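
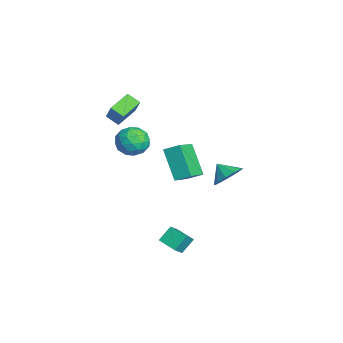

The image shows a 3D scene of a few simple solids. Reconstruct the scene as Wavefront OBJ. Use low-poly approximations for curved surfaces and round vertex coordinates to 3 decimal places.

v -4.07 -1.087 -0.483
v -3.195 -0.528 -0.108
v -3.685 -2.432 0.628
v -2.81 -1.873 1.003
v -3.831 -1.521 1.234
v -4.069 -0.69 0.547
v -2.811 -2.27 -0.027
v -3.049 -1.439 -0.714
v -2.417 -1.259 0.173
v -3.047 -0.796 0.953
v -3.833 -2.164 -0.433
v -4.463 -1.701 0.347
v -3.666 -0.689 -0.393
v -3.214 -2.271 0.913
v -3.814 -2.064 1.049
v -3.299 -1.735 1.269
v -4.18 -0.785 -0.008
v -3.665 -0.456 0.213
v -4.039 -1.039 1.001
v -3.215 -2.504 0.307
v -2.7 -2.175 0.528
v -3.581 -1.225 -0.749
v -3.066 -0.896 -0.529
v -2.841 -1.921 -0.481
v -2.695 -0.79 -0.007
v -2.469 -1.581 0.645
v -2.469 -1.815 0.04
v -2.609 -1.326 -0.363
v -3.065 -0.518 0.451
v -2.839 -1.309 1.104
v -3.439 -1.102 1.24
v -3.578 -0.613 0.836
v -2.608 -0.948 0.616
v -4.041 -1.651 -0.584
v -3.815 -2.442 0.069
v -3.302 -2.347 -0.316
v -3.441 -1.858 -0.72
v -4.411 -1.379 -0.125
v -4.185 -2.17 0.527
v -4.271 -1.634 0.883
v -4.411 -1.145 0.48
v -4.272 -2.012 -0.096
v -2.823 -3.038 2.865
v -3.764 -1.975 3.382
v -2.337 -2.382 2.4
v -3.278 -1.319 2.917
v -1.942 -2.841 4.063
v -2.883 -1.778 4.58
v -1.456 -2.185 3.598
v -2.397 -1.122 4.115
v 4.043 -0.932 -3.094
v 3.674 -0.234 -2.314
v 3.416 -0.436 -3.835
v 3.047 0.263 -3.055
v 4.933 -0.183 -3.345
v 4.564 0.516 -2.565
v 4.306 0.314 -4.086
v 3.937 1.012 -3.306
v 2.441 0.851 0.678
v 1.113 0.415 2.338
v 2.764 1.702 1.16
v 1.435 1.266 2.82
v 3.625 -0.006 1.4
v 2.296 -0.442 3.06
v 3.947 0.845 1.882
v 2.619 0.409 3.542
v 1.724 3.281 0.148
v 2.534 2.967 0.643
v 1.076 2.719 0.852
v 2.349 3.5 0.897
v 1.925 3.948 0.864
v 1.425 4.142 0.558
v 1.038 4.007 0.095
v 0.914 3.594 -0.348
v 1.099 3.062 -0.602
v 1.523 2.613 -0.569
v 2.023 2.42 -0.263
v 2.41 2.555 0.2
f 1 38 17
f 38 12 41
f 17 41 6
f 38 41 17
f 1 17 13
f 17 6 18
f 13 18 2
f 17 18 13
f 1 13 22
f 13 2 23
f 22 23 8
f 13 23 22
f 1 22 34
f 22 8 37
f 34 37 11
f 22 37 34
f 1 34 38
f 34 11 42
f 38 42 12
f 34 42 38
f 2 18 29
f 18 6 32
f 29 32 10
f 18 32 29
f 6 41 19
f 41 12 40
f 19 40 5
f 41 40 19
f 12 42 39
f 42 11 35
f 39 35 3
f 42 35 39
f 11 37 36
f 37 8 24
f 36 24 7
f 37 24 36
f 8 23 28
f 23 2 25
f 28 25 9
f 23 25 28
f 4 30 16
f 30 10 31
f 16 31 5
f 30 31 16
f 4 16 14
f 16 5 15
f 14 15 3
f 16 15 14
f 4 14 21
f 14 3 20
f 21 20 7
f 14 20 21
f 4 21 26
f 21 7 27
f 26 27 9
f 21 27 26
f 4 26 30
f 26 9 33
f 30 33 10
f 26 33 30
f 5 31 19
f 31 10 32
f 19 32 6
f 31 32 19
f 3 15 39
f 15 5 40
f 39 40 12
f 15 40 39
f 7 20 36
f 20 3 35
f 36 35 11
f 20 35 36
f 9 27 28
f 27 7 24
f 28 24 8
f 27 24 28
f 10 33 29
f 33 9 25
f 29 25 2
f 33 25 29
f 44 46 43
f 47 44 43
f 43 46 45
f 45 47 43
f 44 50 46
f 48 44 47
f 48 50 44
f 46 50 45
f 49 47 45
f 45 50 49
f 49 48 47
f 50 48 49
f 52 54 51
f 55 52 51
f 51 54 53
f 53 55 51
f 52 58 54
f 56 52 55
f 56 58 52
f 54 58 53
f 57 55 53
f 53 58 57
f 57 56 55
f 58 56 57
f 60 62 59
f 63 60 59
f 59 62 61
f 61 63 59
f 60 66 62
f 64 60 63
f 64 66 60
f 62 66 61
f 65 63 61
f 61 66 65
f 65 64 63
f 66 64 65
f 68 67 70
f 68 70 69
f 70 67 71
f 70 71 69
f 71 67 72
f 71 72 69
f 72 67 73
f 72 73 69
f 73 67 74
f 73 74 69
f 74 67 75
f 74 75 69
f 75 67 76
f 75 76 69
f 76 67 77
f 76 77 69
f 77 67 78
f 77 78 69
f 78 67 68
f 78 68 69



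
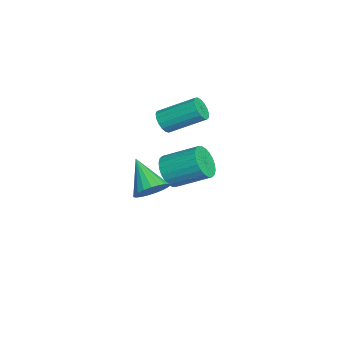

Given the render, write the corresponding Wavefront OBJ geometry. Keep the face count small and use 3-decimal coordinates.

v -3.225 1.505 0.084
v -2.82 1.172 0.563
v -2.591 3.022 1.655
v -2.995 3.355 1.176
v -2.598 1.282 0.331
v -2.368 3.131 1.423
v -2.519 1.442 0.042
v -2.289 3.292 1.134
v -2.601 1.617 -0.237
v -2.372 3.467 0.855
v -2.827 1.767 -0.443
v -2.598 3.616 0.649
v -3.143 1.856 -0.528
v -2.914 3.706 0.564
v -3.479 1.865 -0.473
v -3.249 3.715 0.619
v -3.756 1.792 -0.29
v -3.526 3.641 0.802
v -3.911 1.653 -0.022
v -3.682 3.502 1.07
v -3.909 1.48 0.271
v -3.68 3.329 1.363
v -3.75 1.313 0.521
v -3.521 3.162 1.612
v -3.471 1.19 0.67
v -3.242 3.039 1.762
v -3.136 1.139 0.686
v -2.906 2.989 1.778
v 2.629 1.014 -0.852
v 3.296 0.663 -0.342
v 1.271 0.266 0.412
v 3.251 1.006 -0.188
v 3.098 1.35 -0.148
v 2.865 1.636 -0.23
v 2.59 1.814 -0.419
v 2.322 1.854 -0.684
v 2.107 1.749 -0.977
v 1.982 1.517 -1.248
v 1.969 1.198 -1.451
v 2.071 0.847 -1.551
v 2.268 0.525 -1.529
v 2.528 0.288 -1.39
v 2.806 0.176 -1.159
v 3.052 0.209 -0.874
v 3.226 0.382 -0.585
v -3.698 1.783 -3.856
v -2.847 1.395 -3.501
v -2.452 3.169 -2.509
v -3.302 3.557 -2.864
v -2.724 1.555 -3.835
v -2.329 3.328 -2.844
v -2.75 1.749 -4.172
v -2.354 3.523 -3.181
v -2.919 1.948 -4.462
v -2.524 3.722 -3.47
v -3.208 2.123 -4.658
v -2.812 3.896 -3.667
v -3.57 2.245 -4.733
v -3.175 4.019 -3.742
v -3.953 2.298 -4.674
v -3.557 4.071 -3.683
v -4.296 2.272 -4.491
v -3.901 4.045 -3.5
v -4.548 2.171 -4.211
v -4.153 3.945 -3.219
v -4.671 2.012 -3.876
v -4.276 3.785 -2.885
v -4.646 1.817 -3.539
v -4.25 3.591 -2.548
v -4.476 1.618 -3.25
v -4.081 3.392 -2.258
v -4.188 1.444 -3.053
v -3.792 3.217 -2.062
v -3.825 1.321 -2.978
v -3.43 3.095 -1.987
v -3.443 1.269 -3.037
v -3.047 3.042 -2.046
v -3.099 1.295 -3.22
v -2.704 3.068 -2.229
f 2 1 5
f 2 5 3
f 3 5 6
f 3 6 4
f 5 1 7
f 5 7 6
f 6 7 8
f 6 8 4
f 7 1 9
f 7 9 8
f 8 9 10
f 8 10 4
f 9 1 11
f 9 11 10
f 10 11 12
f 10 12 4
f 11 1 13
f 11 13 12
f 12 13 14
f 12 14 4
f 13 1 15
f 13 15 14
f 14 15 16
f 14 16 4
f 15 1 17
f 15 17 16
f 16 17 18
f 16 18 4
f 17 1 19
f 17 19 18
f 18 19 20
f 18 20 4
f 19 1 21
f 19 21 20
f 20 21 22
f 20 22 4
f 21 1 23
f 21 23 22
f 22 23 24
f 22 24 4
f 23 1 25
f 23 25 24
f 24 25 26
f 24 26 4
f 25 1 27
f 25 27 26
f 26 27 28
f 26 28 4
f 27 1 2
f 27 2 28
f 28 2 3
f 28 3 4
f 30 29 32
f 30 32 31
f 32 29 33
f 32 33 31
f 33 29 34
f 33 34 31
f 34 29 35
f 34 35 31
f 35 29 36
f 35 36 31
f 36 29 37
f 36 37 31
f 37 29 38
f 37 38 31
f 38 29 39
f 38 39 31
f 39 29 40
f 39 40 31
f 40 29 41
f 40 41 31
f 41 29 42
f 41 42 31
f 42 29 43
f 42 43 31
f 43 29 44
f 43 44 31
f 44 29 45
f 44 45 31
f 45 29 30
f 45 30 31
f 47 46 50
f 47 50 48
f 48 50 51
f 48 51 49
f 50 46 52
f 50 52 51
f 51 52 53
f 51 53 49
f 52 46 54
f 52 54 53
f 53 54 55
f 53 55 49
f 54 46 56
f 54 56 55
f 55 56 57
f 55 57 49
f 56 46 58
f 56 58 57
f 57 58 59
f 57 59 49
f 58 46 60
f 58 60 59
f 59 60 61
f 59 61 49
f 60 46 62
f 60 62 61
f 61 62 63
f 61 63 49
f 62 46 64
f 62 64 63
f 63 64 65
f 63 65 49
f 64 46 66
f 64 66 65
f 65 66 67
f 65 67 49
f 66 46 68
f 66 68 67
f 67 68 69
f 67 69 49
f 68 46 70
f 68 70 69
f 69 70 71
f 69 71 49
f 70 46 72
f 70 72 71
f 71 72 73
f 71 73 49
f 72 46 74
f 72 74 73
f 73 74 75
f 73 75 49
f 74 46 76
f 74 76 75
f 75 76 77
f 75 77 49
f 76 46 78
f 76 78 77
f 77 78 79
f 77 79 49
f 78 46 47
f 78 47 79
f 79 47 48
f 79 48 49



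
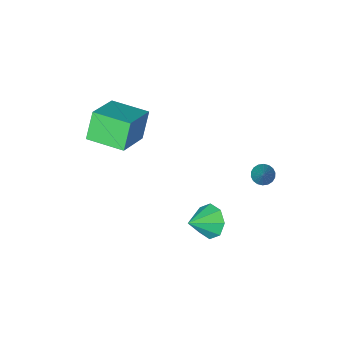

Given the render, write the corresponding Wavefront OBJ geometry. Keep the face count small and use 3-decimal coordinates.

v 0.673 1.578 -2.521
v 0.998 2.101 -3.191
v 1.867 1.682 -1.859
v 0.688 2.472 -2.689
v 0.369 2.32 -2.089
v 0.228 1.733 -1.742
v 0.347 1.055 -1.851
v 0.657 0.684 -2.353
v 0.976 0.837 -2.953
v 1.117 1.424 -3.3
v 2.888 -3.921 0.691
v 2.33 -4.29 2.067
v 1.829 -2.404 0.669
v 1.272 -2.773 2.045
v 4.408 -2.847 1.595
v 3.851 -3.216 2.971
v 3.35 -1.33 1.573
v 2.792 -1.699 2.949
v -1.606 2.228 0.429
v -1.381 2.565 0.072
v -1.014 3.132 1.651
v -1.599 2.661 0.106
v -1.818 2.671 0.205
v -1.995 2.594 0.347
v -2.095 2.444 0.507
v -2.098 2.252 0.651
v -2.004 2.055 0.751
v -1.83 1.892 0.787
v -1.613 1.796 0.753
v -1.394 1.786 0.654
v -1.217 1.863 0.511
v -1.117 2.013 0.352
v -1.114 2.205 0.208
v -1.208 2.402 0.108
f 2 1 4
f 2 4 3
f 4 1 5
f 4 5 3
f 5 1 6
f 5 6 3
f 6 1 7
f 6 7 3
f 7 1 8
f 7 8 3
f 8 1 9
f 8 9 3
f 9 1 10
f 9 10 3
f 10 1 2
f 10 2 3
f 12 14 11
f 15 12 11
f 11 14 13
f 13 15 11
f 12 18 14
f 16 12 15
f 16 18 12
f 14 18 13
f 17 15 13
f 13 18 17
f 17 16 15
f 18 16 17
f 20 19 22
f 20 22 21
f 22 19 23
f 22 23 21
f 23 19 24
f 23 24 21
f 24 19 25
f 24 25 21
f 25 19 26
f 25 26 21
f 26 19 27
f 26 27 21
f 27 19 28
f 27 28 21
f 28 19 29
f 28 29 21
f 29 19 30
f 29 30 21
f 30 19 31
f 30 31 21
f 31 19 32
f 31 32 21
f 32 19 33
f 32 33 21
f 33 19 34
f 33 34 21
f 34 19 20
f 34 20 21



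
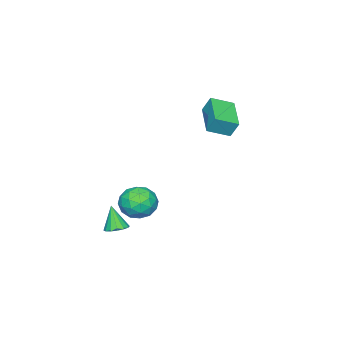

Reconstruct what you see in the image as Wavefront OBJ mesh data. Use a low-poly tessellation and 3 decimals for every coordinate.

v 1.938 -1.305 -3.885
v 2.362 -0.954 -3.704
v 1.762 -1.715 -2.675
v 2.112 -0.789 -3.685
v 1.815 -0.763 -3.72
v 1.551 -0.882 -3.799
v 1.39 -1.115 -3.901
v 1.377 -1.398 -3.998
v 1.514 -1.657 -4.066
v 1.764 -1.821 -4.085
v 2.061 -1.847 -4.051
v 2.326 -1.728 -3.972
v 2.486 -1.496 -3.87
v 2.499 -1.212 -3.772
v 0.824 -0.335 -3.22
v 1.431 -0.871 -2.73
v -0.291 -1.349 -2.95
v 0.316 -1.885 -2.46
v 0.04 -1.048 -2.115
v 0.729 -0.421 -2.283
v 0.411 -1.799 -3.397
v 1.1 -1.172 -3.565
v 1.176 -1.776 -2.84
v 0.946 -1.312 -2.048
v 0.194 -0.908 -3.632
v -0.036 -0.444 -2.84
v 1.225 -0.514 -2.999
v -0.085 -1.706 -2.681
v -0.248 -1.214 -2.479
v 0.109 -1.529 -2.191
v 0.813 -0.25 -2.736
v 1.169 -0.565 -2.448
v 0.352 -0.669 -2.087
v -0.029 -1.655 -3.232
v 0.327 -1.97 -2.944
v 1.031 -0.691 -3.489
v 1.388 -1.006 -3.201
v 0.788 -1.551 -3.593
v 1.432 -1.361 -2.776
v 0.777 -1.957 -2.616
v 0.833 -1.906 -3.168
v 1.238 -1.538 -3.266
v 1.297 -1.088 -2.31
v 0.642 -1.684 -2.151
v 0.479 -1.192 -1.948
v 0.884 -0.824 -2.047
v 1.147 -1.62 -2.374
v 0.498 -0.536 -3.529
v -0.157 -1.132 -3.37
v 0.256 -1.396 -3.633
v 0.661 -1.028 -3.732
v 0.363 -0.263 -3.064
v -0.292 -0.859 -2.904
v -0.098 -0.682 -2.414
v 0.307 -0.314 -2.512
v -0.007 -0.6 -3.306
v -2.7 1.319 1.982
v -2.759 1.718 2.786
v -1.355 2.426 1.531
v -1.413 2.825 2.336
v -1.947 0.575 2.404
v -2.005 0.974 3.209
v -0.601 1.682 1.954
v -0.66 2.081 2.758
f 2 1 4
f 2 4 3
f 4 1 5
f 4 5 3
f 5 1 6
f 5 6 3
f 6 1 7
f 6 7 3
f 7 1 8
f 7 8 3
f 8 1 9
f 8 9 3
f 9 1 10
f 9 10 3
f 10 1 11
f 10 11 3
f 11 1 12
f 11 12 3
f 12 1 13
f 12 13 3
f 13 1 14
f 13 14 3
f 14 1 2
f 14 2 3
f 15 52 31
f 52 26 55
f 31 55 20
f 52 55 31
f 15 31 27
f 31 20 32
f 27 32 16
f 31 32 27
f 15 27 36
f 27 16 37
f 36 37 22
f 27 37 36
f 15 36 48
f 36 22 51
f 48 51 25
f 36 51 48
f 15 48 52
f 48 25 56
f 52 56 26
f 48 56 52
f 16 32 43
f 32 20 46
f 43 46 24
f 32 46 43
f 20 55 33
f 55 26 54
f 33 54 19
f 55 54 33
f 26 56 53
f 56 25 49
f 53 49 17
f 56 49 53
f 25 51 50
f 51 22 38
f 50 38 21
f 51 38 50
f 22 37 42
f 37 16 39
f 42 39 23
f 37 39 42
f 18 44 30
f 44 24 45
f 30 45 19
f 44 45 30
f 18 30 28
f 30 19 29
f 28 29 17
f 30 29 28
f 18 28 35
f 28 17 34
f 35 34 21
f 28 34 35
f 18 35 40
f 35 21 41
f 40 41 23
f 35 41 40
f 18 40 44
f 40 23 47
f 44 47 24
f 40 47 44
f 19 45 33
f 45 24 46
f 33 46 20
f 45 46 33
f 17 29 53
f 29 19 54
f 53 54 26
f 29 54 53
f 21 34 50
f 34 17 49
f 50 49 25
f 34 49 50
f 23 41 42
f 41 21 38
f 42 38 22
f 41 38 42
f 24 47 43
f 47 23 39
f 43 39 16
f 47 39 43
f 58 60 57
f 61 58 57
f 57 60 59
f 59 61 57
f 58 64 60
f 62 58 61
f 62 64 58
f 60 64 59
f 63 61 59
f 59 64 63
f 63 62 61
f 64 62 63



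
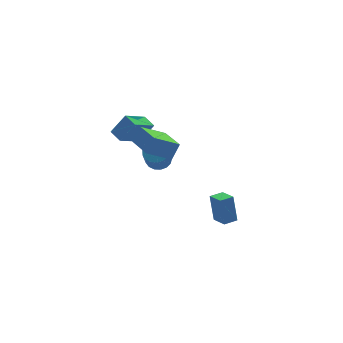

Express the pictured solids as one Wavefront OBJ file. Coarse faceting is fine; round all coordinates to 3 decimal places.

v -2.025 -4.468 3.11
v -1.511 -4.328 4.015
v -1.87 -2.374 2.698
v -1.357 -2.234 3.603
v -0.703 -4.706 2.397
v -0.19 -4.566 3.302
v -0.549 -2.612 1.985
v -0.035 -2.472 2.89
v 0.883 0.438 -1.179
v 1.558 0.403 -0.904
v 0.972 -0.533 0.415
v 0.297 -0.498 0.139
v 1.424 0.691 -0.759
v 0.837 -0.245 0.559
v 1.166 0.921 -0.71
v 0.579 -0.015 0.608
v 0.843 1.041 -0.769
v 0.256 0.105 0.549
v 0.529 1.022 -0.922
v -0.058 0.086 0.396
v 0.296 0.87 -1.134
v -0.29 -0.066 0.185
v 0.198 0.619 -1.356
v -0.388 -0.318 -0.038
v 0.257 0.326 -1.537
v -0.329 -0.61 -0.219
v 0.46 0.059 -1.637
v -0.127 -0.877 -0.319
v 0.759 -0.121 -1.632
v 0.172 -1.057 -0.313
v 1.087 -0.173 -1.523
v 0.5 -1.109 -0.204
v 1.368 -0.085 -1.335
v 0.781 -1.021 -0.017
v 1.538 0.123 -1.111
v 0.952 -0.813 0.207
v 3.02 -3.381 -4.678
v 2.952 -2.986 -3.005
v 2.895 -2.358 -4.924
v 2.827 -1.963 -3.252
v 3.853 -3.277 -4.668
v 3.785 -2.882 -2.996
v 3.728 -2.254 -4.915
v 3.66 -1.859 -3.242
v -1.642 -0.194 1.405
v -1.827 0.621 1.679
v -0.263 0.382 0.617
v -0.447 1.197 0.89
v -0.873 -0.417 2.59
v -1.057 0.398 2.863
v 0.507 0.159 1.801
v 0.322 0.974 2.075
f 2 4 1
f 5 2 1
f 1 4 3
f 3 5 1
f 2 8 4
f 6 2 5
f 6 8 2
f 4 8 3
f 7 5 3
f 3 8 7
f 7 6 5
f 8 6 7
f 10 9 13
f 10 13 11
f 11 13 14
f 11 14 12
f 13 9 15
f 13 15 14
f 14 15 16
f 14 16 12
f 15 9 17
f 15 17 16
f 16 17 18
f 16 18 12
f 17 9 19
f 17 19 18
f 18 19 20
f 18 20 12
f 19 9 21
f 19 21 20
f 20 21 22
f 20 22 12
f 21 9 23
f 21 23 22
f 22 23 24
f 22 24 12
f 23 9 25
f 23 25 24
f 24 25 26
f 24 26 12
f 25 9 27
f 25 27 26
f 26 27 28
f 26 28 12
f 27 9 29
f 27 29 28
f 28 29 30
f 28 30 12
f 29 9 31
f 29 31 30
f 30 31 32
f 30 32 12
f 31 9 33
f 31 33 32
f 32 33 34
f 32 34 12
f 33 9 35
f 33 35 34
f 34 35 36
f 34 36 12
f 35 9 10
f 35 10 36
f 36 10 11
f 36 11 12
f 38 40 37
f 41 38 37
f 37 40 39
f 39 41 37
f 38 44 40
f 42 38 41
f 42 44 38
f 40 44 39
f 43 41 39
f 39 44 43
f 43 42 41
f 44 42 43
f 46 48 45
f 49 46 45
f 45 48 47
f 47 49 45
f 46 52 48
f 50 46 49
f 50 52 46
f 48 52 47
f 51 49 47
f 47 52 51
f 51 50 49
f 52 50 51



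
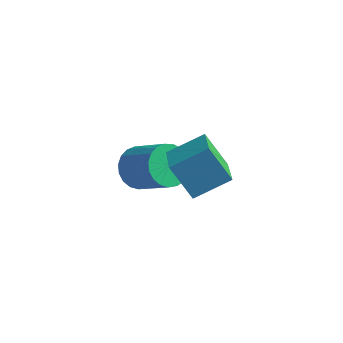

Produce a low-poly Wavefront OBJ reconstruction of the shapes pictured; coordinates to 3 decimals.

v 1.721 -2.678 2.096
v 0.729 -2.648 3.501
v 2.838 -1.668 2.863
v 1.847 -1.639 4.268
v 2.633 -4.201 2.772
v 1.642 -4.172 4.177
v 3.751 -3.192 3.539
v 2.759 -3.162 4.944
v -1.94 0.081 -0.701
v -1.445 0.909 -1.089
v 0.155 0.487 0.053
v -0.34 -0.341 0.441
v -1.646 1.078 -0.745
v -0.046 0.656 0.397
v -1.898 1.073 -0.393
v -0.298 0.652 0.749
v -2.157 0.898 -0.095
v -0.557 0.476 1.047
v -2.379 0.581 0.099
v -0.779 0.159 1.24
v -2.524 0.178 0.154
v -0.925 -0.244 1.296
v -2.569 -0.243 0.061
v -0.97 -0.664 1.203
v -2.505 -0.607 -0.163
v -0.905 -1.028 0.979
v -2.343 -0.852 -0.48
v -0.744 -1.274 0.661
v -2.112 -0.936 -0.836
v -0.512 -1.358 0.306
v -1.85 -0.844 -1.168
v -0.251 -1.266 -0.026
v -1.605 -0.592 -1.419
v -0.005 -1.014 -0.277
v -1.417 -0.224 -1.546
v 0.183 -0.646 -0.405
v -1.319 0.197 -1.527
v 0.28 -0.225 -0.386
v -1.329 0.598 -1.365
v 0.27 0.176 -0.224
f 2 4 1
f 5 2 1
f 1 4 3
f 3 5 1
f 2 8 4
f 6 2 5
f 6 8 2
f 4 8 3
f 7 5 3
f 3 8 7
f 7 6 5
f 8 6 7
f 10 9 13
f 10 13 11
f 11 13 14
f 11 14 12
f 13 9 15
f 13 15 14
f 14 15 16
f 14 16 12
f 15 9 17
f 15 17 16
f 16 17 18
f 16 18 12
f 17 9 19
f 17 19 18
f 18 19 20
f 18 20 12
f 19 9 21
f 19 21 20
f 20 21 22
f 20 22 12
f 21 9 23
f 21 23 22
f 22 23 24
f 22 24 12
f 23 9 25
f 23 25 24
f 24 25 26
f 24 26 12
f 25 9 27
f 25 27 26
f 26 27 28
f 26 28 12
f 27 9 29
f 27 29 28
f 28 29 30
f 28 30 12
f 29 9 31
f 29 31 30
f 30 31 32
f 30 32 12
f 31 9 33
f 31 33 32
f 32 33 34
f 32 34 12
f 33 9 35
f 33 35 34
f 34 35 36
f 34 36 12
f 35 9 37
f 35 37 36
f 36 37 38
f 36 38 12
f 37 9 39
f 37 39 38
f 38 39 40
f 38 40 12
f 39 9 10
f 39 10 40
f 40 10 11
f 40 11 12



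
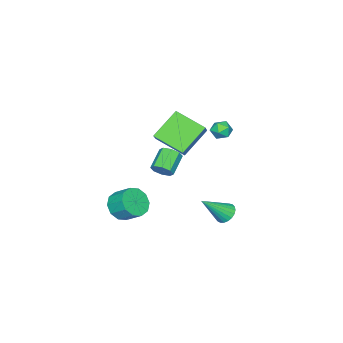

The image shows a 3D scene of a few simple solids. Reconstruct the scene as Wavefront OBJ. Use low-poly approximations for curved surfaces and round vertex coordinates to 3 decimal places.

v -0.816 2.424 -2.574
v -0.27 2.697 -2.896
v 0.376 1.656 -1.206
v -0.344 2.907 -2.714
v -0.498 3.033 -2.509
v -0.708 3.054 -2.314
v -0.937 2.966 -2.164
v -1.144 2.784 -2.085
v -1.295 2.54 -2.091
v -1.363 2.276 -2.18
v -1.336 2.038 -2.337
v -1.22 1.866 -2.535
v -1.034 1.791 -2.74
v -0.81 1.825 -2.916
v -0.587 1.963 -3.033
v -0.403 2.18 -3.07
v -0.292 2.44 -3.022
v -4.255 -3.087 1.464
v -3.453 -2.658 2.277
v -4.444 -1.254 0.685
v -3.642 -0.826 1.498
v -2.678 -3.494 0.122
v -1.876 -3.066 0.935
v -2.867 -1.662 -0.657
v -2.065 -1.233 0.156
v 3.543 -1.275 -0.951
v 4.33 -1.579 -0.537
v 4.325 -0.608 0.185
v 3.537 -0.305 -0.229
v 4.482 -1.243 -0.987
v 4.476 -0.273 -0.264
v 4.274 -0.92 -1.423
v 4.269 0.051 -0.7
v 3.788 -0.732 -1.679
v 3.782 0.238 -0.956
v 3.208 -0.752 -1.657
v 3.202 0.218 -0.934
v 2.755 -0.972 -1.365
v 2.75 -0.001 -0.643
v 2.604 -1.307 -0.916
v 2.598 -0.337 -0.193
v 2.811 -1.631 -0.48
v 2.806 -0.66 0.243
v 3.298 -1.818 -0.224
v 3.292 -0.848 0.499
v 3.878 -1.798 -0.246
v 3.872 -0.828 0.477
v 2.676 0.754 2.102
v 3.026 0.489 2.568
v 1.913 0.281 3.285
v 1.564 0.546 2.818
v 2.973 0.973 2.625
v 1.86 0.765 3.342
v 2.746 1.328 2.376
v 1.633 1.12 3.092
v 2.478 1.347 1.966
v 1.365 1.139 2.682
v 2.327 1.019 1.635
v 1.214 0.811 2.352
v 2.38 0.535 1.578
v 1.267 0.327 2.295
v 2.607 0.18 1.828
v 1.494 -0.028 2.544
v 2.875 0.161 2.238
v 1.762 -0.047 2.954
v -1.148 2.332 3.992
v -0.603 2.05 3.743
v -1.757 1.63 3.457
v -1.212 1.348 3.208
v -1.35 1.289 3.853
v -0.974 1.722 4.184
v -1.386 1.958 3.016
v -1.01 2.391 3.347
v -0.75 1.818 3.14
v -0.728 1.405 3.657
v -1.632 2.275 3.543
v -1.61 1.862 4.06
f 2 1 4
f 2 4 3
f 4 1 5
f 4 5 3
f 5 1 6
f 5 6 3
f 6 1 7
f 6 7 3
f 7 1 8
f 7 8 3
f 8 1 9
f 8 9 3
f 9 1 10
f 9 10 3
f 10 1 11
f 10 11 3
f 11 1 12
f 11 12 3
f 12 1 13
f 12 13 3
f 13 1 14
f 13 14 3
f 14 1 15
f 14 15 3
f 15 1 16
f 15 16 3
f 16 1 17
f 16 17 3
f 17 1 2
f 17 2 3
f 19 21 18
f 22 19 18
f 18 21 20
f 20 22 18
f 19 25 21
f 23 19 22
f 23 25 19
f 21 25 20
f 24 22 20
f 20 25 24
f 24 23 22
f 25 23 24
f 27 26 30
f 27 30 28
f 28 30 31
f 28 31 29
f 30 26 32
f 30 32 31
f 31 32 33
f 31 33 29
f 32 26 34
f 32 34 33
f 33 34 35
f 33 35 29
f 34 26 36
f 34 36 35
f 35 36 37
f 35 37 29
f 36 26 38
f 36 38 37
f 37 38 39
f 37 39 29
f 38 26 40
f 38 40 39
f 39 40 41
f 39 41 29
f 40 26 42
f 40 42 41
f 41 42 43
f 41 43 29
f 42 26 44
f 42 44 43
f 43 44 45
f 43 45 29
f 44 26 46
f 44 46 45
f 45 46 47
f 45 47 29
f 46 26 27
f 46 27 47
f 47 27 28
f 47 28 29
f 49 48 52
f 49 52 50
f 50 52 53
f 50 53 51
f 52 48 54
f 52 54 53
f 53 54 55
f 53 55 51
f 54 48 56
f 54 56 55
f 55 56 57
f 55 57 51
f 56 48 58
f 56 58 57
f 57 58 59
f 57 59 51
f 58 48 60
f 58 60 59
f 59 60 61
f 59 61 51
f 60 48 62
f 60 62 61
f 61 62 63
f 61 63 51
f 62 48 64
f 62 64 63
f 63 64 65
f 63 65 51
f 64 48 49
f 64 49 65
f 65 49 50
f 65 50 51
f 66 77 71
f 66 71 67
f 66 67 73
f 66 73 76
f 66 76 77
f 67 71 75
f 71 77 70
f 77 76 68
f 76 73 72
f 73 67 74
f 69 75 70
f 69 70 68
f 69 68 72
f 69 72 74
f 69 74 75
f 70 75 71
f 68 70 77
f 72 68 76
f 74 72 73
f 75 74 67



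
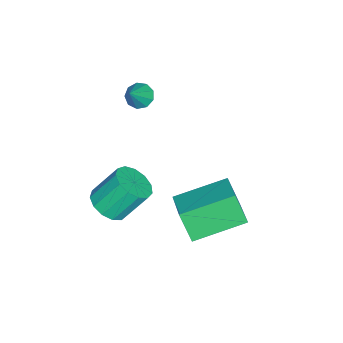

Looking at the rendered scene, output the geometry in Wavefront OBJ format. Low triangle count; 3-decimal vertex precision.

v -1.011 0.006 -2.631
v -0.63 0.655 -2.933
v -1.069 1.482 -1.711
v -1.449 0.834 -1.409
v -1.056 0.669 -3.096
v -1.495 1.496 -1.873
v -1.468 0.472 -3.111
v -1.907 1.299 -1.888
v -1.735 0.128 -2.973
v -2.173 0.955 -1.751
v -1.771 -0.255 -2.728
v -2.21 0.572 -1.505
v -1.566 -0.555 -2.451
v -2.005 0.272 -1.229
v -1.185 -0.676 -2.232
v -1.624 0.151 -1.009
v -0.748 -0.581 -2.14
v -1.187 0.246 -0.917
v -0.395 -0.3 -2.203
v -0.834 0.527 -0.981
v -0.237 0.079 -2.403
v -0.676 0.906 -1.18
v -0.325 0.435 -2.675
v -0.763 1.262 -1.452
v -3.64 0.22 1.371
v -3.315 -0.088 1.053
v -2.84 0.16 2.249
v -3.234 0.276 1.004
v -3.343 0.614 1.128
v -3.592 0.768 1.365
v -3.863 0.666 1.605
v -4.03 0.355 1.735
v -4.015 -0.019 1.696
v -3.824 -0.281 1.504
v -3.548 -0.308 1.25
v -2.946 4.282 -3.057
v -3.153 3.722 -1.847
v -1.711 4.971 -2.527
v -1.918 4.411 -1.317
v -1.782 2.629 -3.623
v -1.989 2.069 -2.413
v -0.547 3.318 -3.093
v -0.754 2.758 -1.883
f 2 1 5
f 2 5 3
f 3 5 6
f 3 6 4
f 5 1 7
f 5 7 6
f 6 7 8
f 6 8 4
f 7 1 9
f 7 9 8
f 8 9 10
f 8 10 4
f 9 1 11
f 9 11 10
f 10 11 12
f 10 12 4
f 11 1 13
f 11 13 12
f 12 13 14
f 12 14 4
f 13 1 15
f 13 15 14
f 14 15 16
f 14 16 4
f 15 1 17
f 15 17 16
f 16 17 18
f 16 18 4
f 17 1 19
f 17 19 18
f 18 19 20
f 18 20 4
f 19 1 21
f 19 21 20
f 20 21 22
f 20 22 4
f 21 1 23
f 21 23 22
f 22 23 24
f 22 24 4
f 23 1 2
f 23 2 24
f 24 2 3
f 24 3 4
f 26 25 28
f 26 28 27
f 28 25 29
f 28 29 27
f 29 25 30
f 29 30 27
f 30 25 31
f 30 31 27
f 31 25 32
f 31 32 27
f 32 25 33
f 32 33 27
f 33 25 34
f 33 34 27
f 34 25 35
f 34 35 27
f 35 25 26
f 35 26 27
f 37 39 36
f 40 37 36
f 36 39 38
f 38 40 36
f 37 43 39
f 41 37 40
f 41 43 37
f 39 43 38
f 42 40 38
f 38 43 42
f 42 41 40
f 43 41 42



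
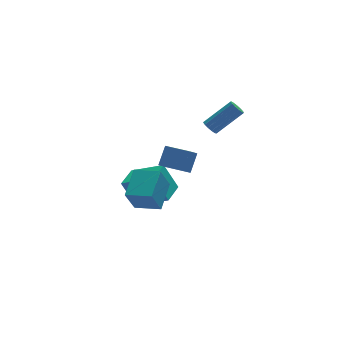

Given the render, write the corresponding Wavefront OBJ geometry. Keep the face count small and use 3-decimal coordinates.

v 0.245 -1.333 2.024
v 0.571 -1.374 1.634
v 2.101 -1.328 2.906
v 1.775 -1.287 3.296
v 0.529 -1.093 1.674
v 2.058 -1.047 2.947
v 0.396 -0.888 1.826
v 1.926 -0.842 3.099
v 0.216 -0.824 2.041
v 1.745 -0.778 3.313
v 0.045 -0.922 2.25
v 1.574 -0.876 3.522
v -0.062 -1.151 2.387
v 1.467 -1.105 3.66
v -0.072 -1.437 2.409
v 1.457 -1.391 3.682
v 0.019 -1.69 2.309
v 1.548 -1.644 3.581
v 0.182 -1.83 2.118
v 1.711 -1.784 3.39
v 0.365 -1.812 1.897
v 1.894 -1.766 3.17
v 0.51 -1.642 1.717
v 2.039 -1.596 2.989
v -1.733 -0.309 -4.237
v -2.408 0.208 -2.605
v -3.215 0.905 -5.234
v -3.889 1.423 -3.602
v -0.791 0.857 -4.218
v -1.465 1.375 -2.586
v -2.272 2.072 -5.215
v -2.947 2.589 -3.583
v -4.704 -3.875 -1.356
v -5.312 -4.22 0.061
v -3.785 -2.462 -0.618
v -4.393 -2.808 0.799
v -3.547 -4.772 -1.079
v -4.155 -5.118 0.338
v -2.628 -3.36 -0.341
v -3.236 -3.705 1.076
v -0.99 -1.837 -0.976
v -1.54 -2.208 -0.412
v -1.964 -0.656 -1.148
v -2.513 -1.027 -0.585
v -0.407 -1.213 0.005
v -0.956 -1.584 0.568
v -1.38 -0.032 -0.168
v -1.93 -0.403 0.396
f 2 1 5
f 2 5 3
f 3 5 6
f 3 6 4
f 5 1 7
f 5 7 6
f 6 7 8
f 6 8 4
f 7 1 9
f 7 9 8
f 8 9 10
f 8 10 4
f 9 1 11
f 9 11 10
f 10 11 12
f 10 12 4
f 11 1 13
f 11 13 12
f 12 13 14
f 12 14 4
f 13 1 15
f 13 15 14
f 14 15 16
f 14 16 4
f 15 1 17
f 15 17 16
f 16 17 18
f 16 18 4
f 17 1 19
f 17 19 18
f 18 19 20
f 18 20 4
f 19 1 21
f 19 21 20
f 20 21 22
f 20 22 4
f 21 1 23
f 21 23 22
f 22 23 24
f 22 24 4
f 23 1 2
f 23 2 24
f 24 2 3
f 24 3 4
f 26 28 25
f 29 26 25
f 25 28 27
f 27 29 25
f 26 32 28
f 30 26 29
f 30 32 26
f 28 32 27
f 31 29 27
f 27 32 31
f 31 30 29
f 32 30 31
f 34 36 33
f 37 34 33
f 33 36 35
f 35 37 33
f 34 40 36
f 38 34 37
f 38 40 34
f 36 40 35
f 39 37 35
f 35 40 39
f 39 38 37
f 40 38 39
f 42 44 41
f 45 42 41
f 41 44 43
f 43 45 41
f 42 48 44
f 46 42 45
f 46 48 42
f 44 48 43
f 47 45 43
f 43 48 47
f 47 46 45
f 48 46 47



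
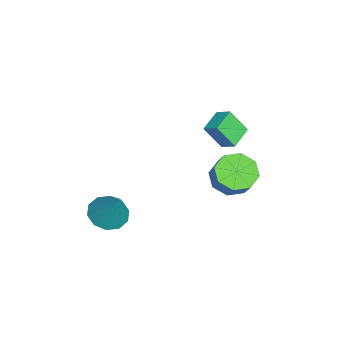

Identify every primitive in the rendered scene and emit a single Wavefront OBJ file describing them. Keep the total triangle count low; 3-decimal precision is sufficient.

v 2.019 -2.403 -2.285
v 2.632 -1.902 -2.754
v 2.821 -1.837 -0.635
v 2.181 -1.573 -2.648
v 1.668 -1.561 -2.403
v 1.289 -1.87 -2.113
v 1.189 -2.383 -1.889
v 1.406 -2.903 -1.816
v 1.858 -3.233 -1.923
v 2.371 -3.245 -2.167
v 2.75 -2.935 -2.457
v 2.849 -2.422 -2.682
v -2.426 2.606 -3.449
v -1.846 3.207 -4.035
v -1.134 3.474 -3.057
v -1.714 2.874 -2.471
v -2.441 3.593 -3.708
v -1.728 3.86 -2.729
v -3.027 3.401 -3.229
v -2.314 3.668 -2.25
v -3.261 2.744 -2.879
v -2.548 3.011 -1.9
v -3.006 2.006 -2.863
v -2.294 2.273 -1.885
v -2.412 1.62 -3.191
v -1.699 1.887 -2.212
v -1.826 1.812 -3.67
v -1.113 2.079 -2.691
v -1.592 2.469 -4.02
v -0.879 2.736 -3.041
v -1.487 2.721 0.492
v -1.51 1.956 1.616
v -1.058 3.295 0.891
v -1.081 2.53 2.015
v -0.499 2.21 0.165
v -0.522 1.445 1.289
v -0.07 2.784 0.564
v -0.093 2.019 1.688
f 2 1 4
f 2 4 3
f 4 1 5
f 4 5 3
f 5 1 6
f 5 6 3
f 6 1 7
f 6 7 3
f 7 1 8
f 7 8 3
f 8 1 9
f 8 9 3
f 9 1 10
f 9 10 3
f 10 1 11
f 10 11 3
f 11 1 12
f 11 12 3
f 12 1 2
f 12 2 3
f 14 13 17
f 14 17 15
f 15 17 18
f 15 18 16
f 17 13 19
f 17 19 18
f 18 19 20
f 18 20 16
f 19 13 21
f 19 21 20
f 20 21 22
f 20 22 16
f 21 13 23
f 21 23 22
f 22 23 24
f 22 24 16
f 23 13 25
f 23 25 24
f 24 25 26
f 24 26 16
f 25 13 27
f 25 27 26
f 26 27 28
f 26 28 16
f 27 13 29
f 27 29 28
f 28 29 30
f 28 30 16
f 29 13 14
f 29 14 30
f 30 14 15
f 30 15 16
f 32 34 31
f 35 32 31
f 31 34 33
f 33 35 31
f 32 38 34
f 36 32 35
f 36 38 32
f 34 38 33
f 37 35 33
f 33 38 37
f 37 36 35
f 38 36 37



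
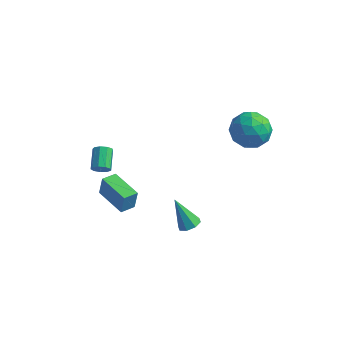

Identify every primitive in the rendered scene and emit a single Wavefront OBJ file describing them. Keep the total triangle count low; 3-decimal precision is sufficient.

v 2.041 -0.684 -4.251
v 2.513 -0.974 -3.951
v 1.139 -0.536 -2.689
v 2.569 -0.496 -3.964
v 2.316 -0.127 -4.145
v 1.902 -0.085 -4.388
v 1.569 -0.393 -4.551
v 1.513 -0.872 -4.538
v 1.766 -1.24 -4.357
v 2.18 -1.283 -4.114
v -1.344 -3.487 1.596
v -1.168 -3.218 1.213
v -1.579 -2.224 1.722
v -1.756 -2.493 2.104
v -1.489 -3.318 1.148
v -1.9 -2.324 1.657
v -1.742 -3.496 1.292
v -2.153 -2.502 1.801
v -1.809 -3.671 1.579
v -2.22 -2.677 2.088
v -1.659 -3.759 1.873
v -2.07 -2.765 2.382
v -1.362 -3.72 2.038
v -1.773 -2.726 2.546
v -1.056 -3.572 1.995
v -1.467 -2.578 2.504
v -0.886 -3.384 1.766
v -1.297 -2.39 2.275
v -0.93 -3.244 1.457
v -1.341 -2.25 1.966
v -2.956 -0.872 -3.742
v -2.832 -0.733 -2.618
v -2.593 -0.105 -3.877
v -2.469 0.035 -2.753
v -1.291 -1.675 -3.827
v -1.167 -1.535 -2.703
v -0.928 -0.907 -3.962
v -0.804 -0.768 -2.838
v 2.473 4.083 0.508
v 3.504 4.605 0.482
v 3.316 2.415 0.418
v 4.347 2.937 0.392
v 3.709 2.964 1.357
v 3.188 3.995 1.412
v 3.632 3.025 -0.512
v 3.111 4.056 -0.457
v 4.221 3.952 -0.148
v 4.268 3.914 1.007
v 2.552 3.106 -0.107
v 2.599 3.068 1.048
v 2.914 4.491 0.503
v 3.906 2.529 0.397
v 3.531 2.545 0.964
v 4.137 2.852 0.949
v 2.729 4.132 1.049
v 3.335 4.439 1.034
v 3.455 3.474 1.548
v 3.485 2.581 -0.134
v 4.091 2.888 -0.149
v 2.683 4.168 -0.049
v 3.289 4.475 -0.064
v 3.365 3.546 -0.648
v 3.942 4.414 0.117
v 4.437 3.433 0.065
v 4.017 3.485 -0.467
v 3.711 4.091 -0.434
v 3.97 4.391 0.796
v 4.465 3.411 0.743
v 4.09 3.426 1.31
v 3.784 4.032 1.343
v 4.391 4.007 0.426
v 2.355 3.609 0.157
v 2.85 2.629 0.104
v 3.036 2.988 -0.443
v 2.73 3.594 -0.41
v 2.383 3.587 0.835
v 2.878 2.606 0.783
v 3.109 2.929 1.334
v 2.803 3.535 1.367
v 2.429 3.013 0.474
f 2 1 4
f 2 4 3
f 4 1 5
f 4 5 3
f 5 1 6
f 5 6 3
f 6 1 7
f 6 7 3
f 7 1 8
f 7 8 3
f 8 1 9
f 8 9 3
f 9 1 10
f 9 10 3
f 10 1 2
f 10 2 3
f 12 11 15
f 12 15 13
f 13 15 16
f 13 16 14
f 15 11 17
f 15 17 16
f 16 17 18
f 16 18 14
f 17 11 19
f 17 19 18
f 18 19 20
f 18 20 14
f 19 11 21
f 19 21 20
f 20 21 22
f 20 22 14
f 21 11 23
f 21 23 22
f 22 23 24
f 22 24 14
f 23 11 25
f 23 25 24
f 24 25 26
f 24 26 14
f 25 11 27
f 25 27 26
f 26 27 28
f 26 28 14
f 27 11 29
f 27 29 28
f 28 29 30
f 28 30 14
f 29 11 12
f 29 12 30
f 30 12 13
f 30 13 14
f 32 34 31
f 35 32 31
f 31 34 33
f 33 35 31
f 32 38 34
f 36 32 35
f 36 38 32
f 34 38 33
f 37 35 33
f 33 38 37
f 37 36 35
f 38 36 37
f 39 76 55
f 76 50 79
f 55 79 44
f 76 79 55
f 39 55 51
f 55 44 56
f 51 56 40
f 55 56 51
f 39 51 60
f 51 40 61
f 60 61 46
f 51 61 60
f 39 60 72
f 60 46 75
f 72 75 49
f 60 75 72
f 39 72 76
f 72 49 80
f 76 80 50
f 72 80 76
f 40 56 67
f 56 44 70
f 67 70 48
f 56 70 67
f 44 79 57
f 79 50 78
f 57 78 43
f 79 78 57
f 50 80 77
f 80 49 73
f 77 73 41
f 80 73 77
f 49 75 74
f 75 46 62
f 74 62 45
f 75 62 74
f 46 61 66
f 61 40 63
f 66 63 47
f 61 63 66
f 42 68 54
f 68 48 69
f 54 69 43
f 68 69 54
f 42 54 52
f 54 43 53
f 52 53 41
f 54 53 52
f 42 52 59
f 52 41 58
f 59 58 45
f 52 58 59
f 42 59 64
f 59 45 65
f 64 65 47
f 59 65 64
f 42 64 68
f 64 47 71
f 68 71 48
f 64 71 68
f 43 69 57
f 69 48 70
f 57 70 44
f 69 70 57
f 41 53 77
f 53 43 78
f 77 78 50
f 53 78 77
f 45 58 74
f 58 41 73
f 74 73 49
f 58 73 74
f 47 65 66
f 65 45 62
f 66 62 46
f 65 62 66
f 48 71 67
f 71 47 63
f 67 63 40
f 71 63 67



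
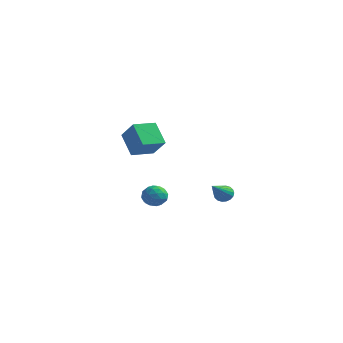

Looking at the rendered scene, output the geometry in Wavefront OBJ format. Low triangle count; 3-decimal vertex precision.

v -0.895 -2.761 1.83
v -1.848 -2.232 2.904
v -0.352 -1.531 1.707
v -1.304 -1.003 2.781
v 0.044 -3.077 2.819
v -0.908 -2.549 3.893
v 0.588 -1.848 2.696
v -0.365 -1.319 3.77
v 0.413 4.129 -2.796
v 0.821 4.406 -2.491
v 0.707 2.411 -1.624
v 0.606 4.459 -2.359
v 0.352 4.447 -2.314
v 0.11 4.371 -2.364
v -0.072 4.248 -2.5
v -0.157 4.101 -2.694
v -0.13 3.959 -2.908
v 0.005 3.852 -3.1
v 0.221 3.799 -3.232
v 0.475 3.811 -3.277
v 0.716 3.887 -3.227
v 0.898 4.01 -3.091
v 0.984 4.157 -2.897
v 0.956 4.299 -2.683
v 0.726 -2.985 -0.409
v 1.312 -3.111 -0.799
v 0.828 -4.029 0.079
v 1.414 -4.155 -0.311
v 1.429 -3.665 0.21
v 1.366 -3.02 -0.092
v 0.774 -4.12 -0.628
v 0.711 -3.475 -0.93
v 1.342 -3.812 -0.934
v 1.746 -3.531 -0.417
v 0.394 -3.609 -0.303
v 0.798 -3.328 0.214
v 1.01 -2.956 -0.647
v 1.13 -4.184 -0.073
v 1.139 -3.896 0.233
v 1.483 -3.969 0.004
v 1.042 -2.903 -0.232
v 1.386 -2.977 -0.461
v 1.455 -3.302 0.132
v 0.754 -4.163 -0.259
v 1.098 -4.237 -0.488
v 0.657 -3.171 -0.724
v 1.001 -3.244 -0.953
v 0.685 -3.838 -0.852
v 1.372 -3.443 -0.956
v 1.432 -4.056 -0.669
v 1.056 -4.036 -0.855
v 1.019 -3.657 -1.032
v 1.61 -3.277 -0.652
v 1.67 -3.891 -0.364
v 1.679 -3.603 -0.058
v 1.642 -3.223 -0.236
v 1.627 -3.689 -0.731
v 0.47 -3.249 -0.356
v 0.53 -3.863 -0.068
v 0.498 -3.917 -0.484
v 0.461 -3.537 -0.662
v 0.708 -3.084 -0.051
v 0.768 -3.697 0.236
v 1.121 -3.483 0.312
v 1.084 -3.104 0.135
v 0.513 -3.451 0.011
f 2 4 1
f 5 2 1
f 1 4 3
f 3 5 1
f 2 8 4
f 6 2 5
f 6 8 2
f 4 8 3
f 7 5 3
f 3 8 7
f 7 6 5
f 8 6 7
f 10 9 12
f 10 12 11
f 12 9 13
f 12 13 11
f 13 9 14
f 13 14 11
f 14 9 15
f 14 15 11
f 15 9 16
f 15 16 11
f 16 9 17
f 16 17 11
f 17 9 18
f 17 18 11
f 18 9 19
f 18 19 11
f 19 9 20
f 19 20 11
f 20 9 21
f 20 21 11
f 21 9 22
f 21 22 11
f 22 9 23
f 22 23 11
f 23 9 24
f 23 24 11
f 24 9 10
f 24 10 11
f 25 62 41
f 62 36 65
f 41 65 30
f 62 65 41
f 25 41 37
f 41 30 42
f 37 42 26
f 41 42 37
f 25 37 46
f 37 26 47
f 46 47 32
f 37 47 46
f 25 46 58
f 46 32 61
f 58 61 35
f 46 61 58
f 25 58 62
f 58 35 66
f 62 66 36
f 58 66 62
f 26 42 53
f 42 30 56
f 53 56 34
f 42 56 53
f 30 65 43
f 65 36 64
f 43 64 29
f 65 64 43
f 36 66 63
f 66 35 59
f 63 59 27
f 66 59 63
f 35 61 60
f 61 32 48
f 60 48 31
f 61 48 60
f 32 47 52
f 47 26 49
f 52 49 33
f 47 49 52
f 28 54 40
f 54 34 55
f 40 55 29
f 54 55 40
f 28 40 38
f 40 29 39
f 38 39 27
f 40 39 38
f 28 38 45
f 38 27 44
f 45 44 31
f 38 44 45
f 28 45 50
f 45 31 51
f 50 51 33
f 45 51 50
f 28 50 54
f 50 33 57
f 54 57 34
f 50 57 54
f 29 55 43
f 55 34 56
f 43 56 30
f 55 56 43
f 27 39 63
f 39 29 64
f 63 64 36
f 39 64 63
f 31 44 60
f 44 27 59
f 60 59 35
f 44 59 60
f 33 51 52
f 51 31 48
f 52 48 32
f 51 48 52
f 34 57 53
f 57 33 49
f 53 49 26
f 57 49 53



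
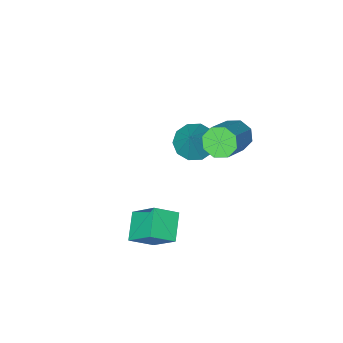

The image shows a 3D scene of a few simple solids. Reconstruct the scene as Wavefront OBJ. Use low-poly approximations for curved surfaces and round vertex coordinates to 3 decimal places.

v -1.162 -0.664 -0.01
v -0.672 -0.3 -0.462
v -0.538 -0.016 1.19
v -1.052 -0.028 -0.411
v -1.474 0 -0.207
v -1.777 -0.225 0.072
v -1.845 -0.618 0.32
v -1.653 -1.029 0.442
v -1.273 -1.3 0.391
v -0.851 -1.329 0.187
v -0.547 -1.104 -0.092
v -0.479 -0.711 -0.34
v -1.332 1.472 2.133
v -1.02 0.937 2.165
v 0.085 1.634 3.019
v -0.228 2.168 2.987
v -0.894 1.198 1.79
v 0.21 1.895 2.643
v -1.025 1.62 1.615
v 0.079 2.316 2.469
v -1.336 1.954 1.744
v -0.232 2.651 2.598
v -1.645 2.006 2.101
v -0.54 2.703 2.955
v -1.77 1.745 2.477
v -0.666 2.442 3.33
v -1.639 1.324 2.651
v -0.535 2.02 3.505
v -1.328 0.989 2.522
v -0.224 1.686 3.376
v 3.016 2.048 0.974
v 2.783 2.976 1.941
v 2.26 2.336 0.515
v 2.028 3.264 1.482
v 3.612 2.756 0.438
v 3.38 3.684 1.405
v 2.857 3.044 -0.021
v 2.624 3.972 0.946
f 2 1 4
f 2 4 3
f 4 1 5
f 4 5 3
f 5 1 6
f 5 6 3
f 6 1 7
f 6 7 3
f 7 1 8
f 7 8 3
f 8 1 9
f 8 9 3
f 9 1 10
f 9 10 3
f 10 1 11
f 10 11 3
f 11 1 12
f 11 12 3
f 12 1 2
f 12 2 3
f 14 13 17
f 14 17 15
f 15 17 18
f 15 18 16
f 17 13 19
f 17 19 18
f 18 19 20
f 18 20 16
f 19 13 21
f 19 21 20
f 20 21 22
f 20 22 16
f 21 13 23
f 21 23 22
f 22 23 24
f 22 24 16
f 23 13 25
f 23 25 24
f 24 25 26
f 24 26 16
f 25 13 27
f 25 27 26
f 26 27 28
f 26 28 16
f 27 13 29
f 27 29 28
f 28 29 30
f 28 30 16
f 29 13 14
f 29 14 30
f 30 14 15
f 30 15 16
f 32 34 31
f 35 32 31
f 31 34 33
f 33 35 31
f 32 38 34
f 36 32 35
f 36 38 32
f 34 38 33
f 37 35 33
f 33 38 37
f 37 36 35
f 38 36 37



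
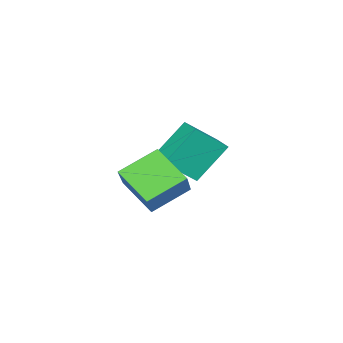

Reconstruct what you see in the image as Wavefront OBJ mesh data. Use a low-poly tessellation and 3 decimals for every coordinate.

v 3.837 2.794 -1.972
v 3.586 1.449 -1.015
v 2.623 3.6 -1.158
v 2.371 2.255 -0.201
v 4.989 3.385 -0.839
v 4.737 2.04 0.118
v 3.774 4.191 -0.025
v 3.523 2.846 0.932
v 0.232 1.874 -1.74
v 1.205 1.112 -0.693
v -0.825 2.52 -0.286
v 0.149 1.758 0.761
v 0.831 2.722 -1.681
v 1.805 1.96 -0.634
v -0.225 3.368 -0.227
v 0.748 2.606 0.82
f 2 4 1
f 5 2 1
f 1 4 3
f 3 5 1
f 2 8 4
f 6 2 5
f 6 8 2
f 4 8 3
f 7 5 3
f 3 8 7
f 7 6 5
f 8 6 7
f 10 12 9
f 13 10 9
f 9 12 11
f 11 13 9
f 10 16 12
f 14 10 13
f 14 16 10
f 12 16 11
f 15 13 11
f 11 16 15
f 15 14 13
f 16 14 15



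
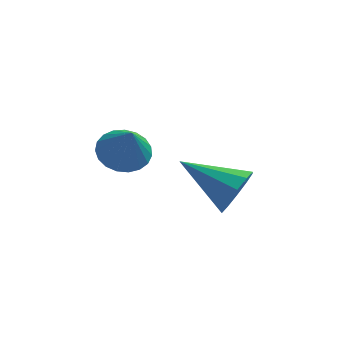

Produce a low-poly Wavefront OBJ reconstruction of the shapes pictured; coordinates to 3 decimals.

v -1 -3.686 0.209
v -0.344 -3.125 0.318
v -0.74 -4.234 1.471
v -0.623 -2.941 0.455
v -0.968 -2.886 0.55
v -1.318 -2.969 0.587
v -1.613 -3.176 0.557
v -1.803 -3.471 0.468
v -1.853 -3.804 0.334
v -1.756 -4.115 0.178
v -1.528 -4.353 0.028
v -1.209 -4.475 -0.091
v -0.854 -4.461 -0.158
v -0.524 -4.312 -0.162
v -0.276 -4.056 -0.101
v -0.154 -3.735 0.013
v -0.178 -3.406 0.161
v 2.504 -2.561 -2.794
v 2.993 -2.243 -2.057
v 0.716 -1.639 -2.006
v 3.016 -1.841 -2.475
v 2.844 -1.713 -3.015
v 2.541 -1.91 -3.471
v 2.225 -2.356 -3.668
v 2.015 -2.88 -3.531
v 1.991 -3.282 -3.112
v 2.164 -3.409 -2.572
v 2.466 -3.212 -2.117
v 2.783 -2.767 -1.92
f 2 1 4
f 2 4 3
f 4 1 5
f 4 5 3
f 5 1 6
f 5 6 3
f 6 1 7
f 6 7 3
f 7 1 8
f 7 8 3
f 8 1 9
f 8 9 3
f 9 1 10
f 9 10 3
f 10 1 11
f 10 11 3
f 11 1 12
f 11 12 3
f 12 1 13
f 12 13 3
f 13 1 14
f 13 14 3
f 14 1 15
f 14 15 3
f 15 1 16
f 15 16 3
f 16 1 17
f 16 17 3
f 17 1 2
f 17 2 3
f 19 18 21
f 19 21 20
f 21 18 22
f 21 22 20
f 22 18 23
f 22 23 20
f 23 18 24
f 23 24 20
f 24 18 25
f 24 25 20
f 25 18 26
f 25 26 20
f 26 18 27
f 26 27 20
f 27 18 28
f 27 28 20
f 28 18 29
f 28 29 20
f 29 18 19
f 29 19 20



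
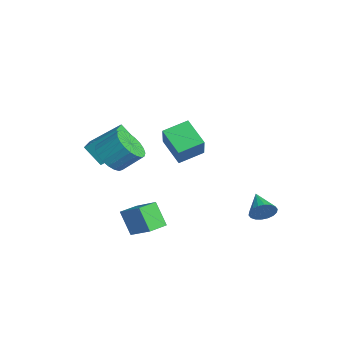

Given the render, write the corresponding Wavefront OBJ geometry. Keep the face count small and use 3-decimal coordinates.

v -3.375 1.086 -2.159
v -4.595 0.592 -1.164
v -3.527 2.434 -1.677
v -4.748 1.94 -0.682
v -2.052 0.72 -0.718
v -3.273 0.226 0.277
v -2.205 2.068 -0.236
v -3.425 1.574 0.759
v 0.665 -2.874 -2.825
v 1.828 -2.225 -2.013
v 0.156 -1.944 -2.84
v 1.32 -1.295 -2.028
v 1.34 -2.525 -4.072
v 2.504 -1.876 -3.26
v 0.832 -1.595 -4.087
v 1.995 -0.946 -3.275
v -3.7 -3.623 -0.569
v -3.219 -2.12 0.676
v -4.783 -3.102 -0.778
v -4.302 -1.599 0.466
v -3.158 -2.921 -1.626
v -2.677 -1.418 -0.382
v -4.241 -2.4 -1.836
v -3.76 -0.897 -0.591
v -0.905 -2.998 0.068
v -0.372 -3.659 0.557
v -0.022 -2.663 1.522
v -0.555 -2.002 1.032
v -0.098 -3.504 0.298
v 0.252 -2.508 1.262
v 0.036 -3.262 -0.001
v 0.386 -2.266 0.963
v 0.008 -2.975 -0.288
v 0.358 -1.978 0.676
v -0.178 -2.691 -0.513
v 0.172 -1.694 0.451
v -0.49 -2.46 -0.639
v -0.14 -1.464 0.326
v -0.874 -2.323 -0.641
v -0.524 -1.326 0.323
v -1.263 -2.302 -0.522
v -0.913 -1.306 0.442
v -1.59 -2.402 -0.3
v -1.24 -1.405 0.664
v -1.799 -2.604 -0.015
v -1.449 -1.608 0.949
v -1.853 -2.875 0.285
v -1.503 -1.879 1.249
v -1.743 -3.167 0.547
v -1.393 -2.171 1.511
v -1.488 -3.43 0.726
v -1.138 -2.434 1.69
v -1.133 -3.618 0.792
v -0.783 -2.622 1.756
v -0.738 -3.699 0.732
v -0.388 -2.703 1.696
v 2.247 3.698 -2.948
v 2.476 3.374 -2.359
v 0.933 3.742 -2.412
v 2.515 3.68 -2.291
v 2.5 3.989 -2.352
v 2.435 4.241 -2.532
v 2.333 4.385 -2.794
v 2.214 4.393 -3.086
v 2.102 4.263 -3.352
v 2.018 4.021 -3.537
v 1.98 3.715 -3.605
v 1.994 3.406 -3.544
v 2.059 3.154 -3.364
v 2.161 3.01 -3.102
v 2.28 3.002 -2.809
v 2.392 3.132 -2.544
f 2 4 1
f 5 2 1
f 1 4 3
f 3 5 1
f 2 8 4
f 6 2 5
f 6 8 2
f 4 8 3
f 7 5 3
f 3 8 7
f 7 6 5
f 8 6 7
f 10 12 9
f 13 10 9
f 9 12 11
f 11 13 9
f 10 16 12
f 14 10 13
f 14 16 10
f 12 16 11
f 15 13 11
f 11 16 15
f 15 14 13
f 16 14 15
f 18 20 17
f 21 18 17
f 17 20 19
f 19 21 17
f 18 24 20
f 22 18 21
f 22 24 18
f 20 24 19
f 23 21 19
f 19 24 23
f 23 22 21
f 24 22 23
f 26 25 29
f 26 29 27
f 27 29 30
f 27 30 28
f 29 25 31
f 29 31 30
f 30 31 32
f 30 32 28
f 31 25 33
f 31 33 32
f 32 33 34
f 32 34 28
f 33 25 35
f 33 35 34
f 34 35 36
f 34 36 28
f 35 25 37
f 35 37 36
f 36 37 38
f 36 38 28
f 37 25 39
f 37 39 38
f 38 39 40
f 38 40 28
f 39 25 41
f 39 41 40
f 40 41 42
f 40 42 28
f 41 25 43
f 41 43 42
f 42 43 44
f 42 44 28
f 43 25 45
f 43 45 44
f 44 45 46
f 44 46 28
f 45 25 47
f 45 47 46
f 46 47 48
f 46 48 28
f 47 25 49
f 47 49 48
f 48 49 50
f 48 50 28
f 49 25 51
f 49 51 50
f 50 51 52
f 50 52 28
f 51 25 53
f 51 53 52
f 52 53 54
f 52 54 28
f 53 25 55
f 53 55 54
f 54 55 56
f 54 56 28
f 55 25 26
f 55 26 56
f 56 26 27
f 56 27 28
f 58 57 60
f 58 60 59
f 60 57 61
f 60 61 59
f 61 57 62
f 61 62 59
f 62 57 63
f 62 63 59
f 63 57 64
f 63 64 59
f 64 57 65
f 64 65 59
f 65 57 66
f 65 66 59
f 66 57 67
f 66 67 59
f 67 57 68
f 67 68 59
f 68 57 69
f 68 69 59
f 69 57 70
f 69 70 59
f 70 57 71
f 70 71 59
f 71 57 72
f 71 72 59
f 72 57 58
f 72 58 59



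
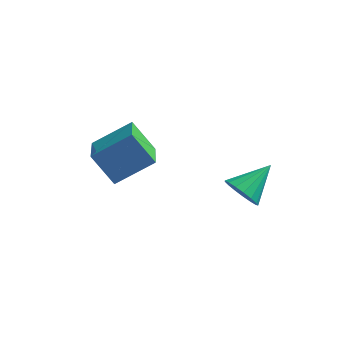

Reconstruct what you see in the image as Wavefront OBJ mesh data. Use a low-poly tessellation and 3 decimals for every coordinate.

v 3.016 1.948 -3.285
v 3.37 2.33 -4.15
v 4.024 3.392 -2.235
v 2.956 2.568 -4.08
v 2.555 2.664 -3.827
v 2.26 2.596 -3.451
v 2.138 2.38 -3.036
v 2.217 2.064 -2.678
v 2.48 1.722 -2.459
v 2.865 1.432 -2.43
v 3.285 1.26 -2.596
v 3.643 1.245 -2.92
v 3.858 1.392 -3.328
v 3.88 1.666 -3.726
v 3.704 2.004 -4.022
v -2.869 -1.616 0.868
v -1.272 -0.697 1.976
v -3.437 0.231 0.155
v -1.839 1.15 1.262
v -1.741 -1.83 -0.582
v -0.143 -0.911 0.525
v -2.308 0.017 -1.296
v -0.711 0.936 -0.188
f 2 1 4
f 2 4 3
f 4 1 5
f 4 5 3
f 5 1 6
f 5 6 3
f 6 1 7
f 6 7 3
f 7 1 8
f 7 8 3
f 8 1 9
f 8 9 3
f 9 1 10
f 9 10 3
f 10 1 11
f 10 11 3
f 11 1 12
f 11 12 3
f 12 1 13
f 12 13 3
f 13 1 14
f 13 14 3
f 14 1 15
f 14 15 3
f 15 1 2
f 15 2 3
f 17 19 16
f 20 17 16
f 16 19 18
f 18 20 16
f 17 23 19
f 21 17 20
f 21 23 17
f 19 23 18
f 22 20 18
f 18 23 22
f 22 21 20
f 23 21 22



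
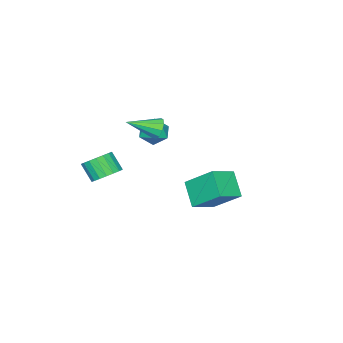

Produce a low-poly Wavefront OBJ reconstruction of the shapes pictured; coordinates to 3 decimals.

v -1.391 2.031 -0.557
v -1.62 3.66 0.811
v -0.702 3.079 -1.69
v -0.932 4.709 -0.322
v 0.052 1.731 0.042
v -0.178 3.361 1.41
v 0.74 2.78 -1.091
v 0.511 4.409 0.277
v -2.888 -2.453 1.193
v -2.398 -2.228 0.657
v -1.572 -3.667 1.887
v -2.34 -1.951 1.032
v -2.491 -1.866 1.469
v -2.794 -2.005 1.8
v -3.133 -2.315 1.899
v -3.378 -2.678 1.728
v -3.436 -2.955 1.353
v -3.284 -3.04 0.917
v -2.981 -2.901 0.586
v -2.642 -2.591 0.487
v 1.296 -2.538 -0.537
v 1.836 -3.15 -0.984
v 1.744 -3.973 0.031
v 1.204 -3.362 0.477
v 2.11 -2.921 -0.774
v 2.018 -3.744 0.241
v 2.223 -2.617 -0.517
v 2.13 -3.44 0.498
v 2.152 -2.297 -0.264
v 2.059 -3.12 0.751
v 1.911 -2.025 -0.065
v 1.819 -2.848 0.95
v 1.549 -1.855 0.04
v 1.457 -2.678 1.055
v 1.137 -1.82 0.031
v 1.044 -2.643 1.046
v 0.756 -1.927 -0.091
v 0.664 -2.75 0.924
v 0.482 -2.156 -0.301
v 0.39 -2.979 0.714
v 0.37 -2.46 -0.558
v 0.277 -3.283 0.457
v 0.441 -2.78 -0.811
v 0.348 -3.603 0.204
v 0.681 -3.052 -1.01
v 0.589 -3.875 0.005
v 1.043 -3.222 -1.115
v 0.951 -4.045 -0.1
v 1.456 -3.257 -1.106
v 1.363 -4.08 -0.091
v -3.625 -2.436 0.127
v -3.148 -3.055 -0.425
v -3.912 -3.565 1.145
v -3.435 -4.184 0.593
v -2.963 -3.488 1.049
v -2.786 -2.789 0.42
v -4.274 -3.831 0.3
v -4.097 -3.132 -0.329
v -3.549 -3.917 -0.318
v -2.739 -3.705 0.145
v -4.321 -2.915 0.575
v -3.511 -2.703 1.038
f 2 4 1
f 5 2 1
f 1 4 3
f 3 5 1
f 2 8 4
f 6 2 5
f 6 8 2
f 4 8 3
f 7 5 3
f 3 8 7
f 7 6 5
f 8 6 7
f 10 9 12
f 10 12 11
f 12 9 13
f 12 13 11
f 13 9 14
f 13 14 11
f 14 9 15
f 14 15 11
f 15 9 16
f 15 16 11
f 16 9 17
f 16 17 11
f 17 9 18
f 17 18 11
f 18 9 19
f 18 19 11
f 19 9 20
f 19 20 11
f 20 9 10
f 20 10 11
f 22 21 25
f 22 25 23
f 23 25 26
f 23 26 24
f 25 21 27
f 25 27 26
f 26 27 28
f 26 28 24
f 27 21 29
f 27 29 28
f 28 29 30
f 28 30 24
f 29 21 31
f 29 31 30
f 30 31 32
f 30 32 24
f 31 21 33
f 31 33 32
f 32 33 34
f 32 34 24
f 33 21 35
f 33 35 34
f 34 35 36
f 34 36 24
f 35 21 37
f 35 37 36
f 36 37 38
f 36 38 24
f 37 21 39
f 37 39 38
f 38 39 40
f 38 40 24
f 39 21 41
f 39 41 40
f 40 41 42
f 40 42 24
f 41 21 43
f 41 43 42
f 42 43 44
f 42 44 24
f 43 21 45
f 43 45 44
f 44 45 46
f 44 46 24
f 45 21 47
f 45 47 46
f 46 47 48
f 46 48 24
f 47 21 49
f 47 49 48
f 48 49 50
f 48 50 24
f 49 21 22
f 49 22 50
f 50 22 23
f 50 23 24
f 51 62 56
f 51 56 52
f 51 52 58
f 51 58 61
f 51 61 62
f 52 56 60
f 56 62 55
f 62 61 53
f 61 58 57
f 58 52 59
f 54 60 55
f 54 55 53
f 54 53 57
f 54 57 59
f 54 59 60
f 55 60 56
f 53 55 62
f 57 53 61
f 59 57 58
f 60 59 52



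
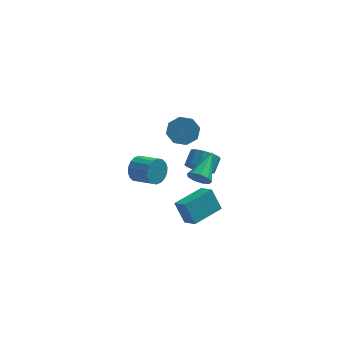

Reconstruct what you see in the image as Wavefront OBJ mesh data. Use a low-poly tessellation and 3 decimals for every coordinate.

v -0.9 1.924 2.006
v -0.36 2.48 2.683
v -0.319 1.553 3.412
v -0.86 0.996 2.734
v -1.138 2.537 2.798
v -1.097 1.61 3.527
v -1.776 2.234 2.449
v -1.736 1.307 3.178
v -1.902 1.75 1.84
v -1.861 0.823 2.569
v -1.441 1.367 1.328
v -1.4 0.44 2.057
v -0.663 1.31 1.213
v -0.622 0.383 1.942
v -0.024 1.613 1.562
v 0.016 0.686 2.291
v 0.101 2.097 2.171
v 0.142 1.17 2.9
v 0.022 -2.571 -2.912
v -0.595 -2.165 -1.504
v -0.627 -1.835 -3.409
v -1.244 -1.429 -2.002
v 1.544 -1.071 -2.678
v 0.927 -0.665 -1.271
v 0.895 -0.335 -3.176
v 0.278 0.071 -1.768
v 0.324 -4.562 2.891
v 0.84 -4.97 3.271
v 0.996 -2.818 3.849
v 1.042 -4.801 2.823
v 0.907 -4.521 2.406
v 0.5 -4.259 2.217
v 0.01 -4.139 2.342
v -0.333 -4.217 2.725
v -0.369 -4.456 3.185
v -0.081 -4.744 3.508
v 0.396 -4.947 3.542
v -3.443 -0.437 0.304
v -3.019 -0.217 -0.494
v -1.834 -1.002 -0.082
v -2.257 -1.223 0.716
v -2.904 0.09 -0.241
v -1.719 -0.696 0.171
v -2.895 0.292 0.12
v -1.71 -0.494 0.532
v -2.995 0.35 0.518
v -1.81 -0.436 0.929
v -3.184 0.251 0.873
v -1.998 -0.534 1.284
v -3.423 0.017 1.115
v -2.238 -0.768 1.527
v -3.667 -0.307 1.197
v -2.482 -1.093 1.609
v -3.866 -0.658 1.102
v -2.681 -1.443 1.514
v -3.981 -0.964 0.849
v -2.796 -1.75 1.261
v -3.99 -1.166 0.488
v -2.805 -1.952 0.9
v -3.89 -1.224 0.091
v -2.705 -2.01 0.502
v -3.702 -1.126 -0.264
v -2.516 -1.911 0.147
v -3.462 -0.892 -0.507
v -2.277 -1.677 -0.095
v -3.218 -0.567 -0.589
v -2.033 -1.353 -0.177
v 0.033 3.452 -2.68
v 0.975 3.311 -2.952
v 1.308 4.187 -2.252
v 0.367 4.328 -1.98
v 0.761 3.68 -3.312
v 1.095 4.556 -2.611
v 0.316 3.976 -3.471
v 0.65 4.852 -2.771
v -0.218 4.107 -3.379
v 0.115 4.982 -2.679
v -0.673 4.029 -3.065
v -0.34 4.905 -2.365
v -0.904 3.768 -2.629
v -0.57 4.644 -1.929
v -0.837 3.407 -2.21
v -0.503 4.283 -1.509
v -0.493 3.06 -1.939
v -0.16 3.936 -1.239
v 0.017 2.838 -1.904
v 0.35 3.714 -1.204
v 0.532 2.81 -2.115
v 0.866 3.686 -1.415
v 0.889 2.987 -2.506
v 1.223 3.863 -1.806
f 2 1 5
f 2 5 3
f 3 5 6
f 3 6 4
f 5 1 7
f 5 7 6
f 6 7 8
f 6 8 4
f 7 1 9
f 7 9 8
f 8 9 10
f 8 10 4
f 9 1 11
f 9 11 10
f 10 11 12
f 10 12 4
f 11 1 13
f 11 13 12
f 12 13 14
f 12 14 4
f 13 1 15
f 13 15 14
f 14 15 16
f 14 16 4
f 15 1 17
f 15 17 16
f 16 17 18
f 16 18 4
f 17 1 2
f 17 2 18
f 18 2 3
f 18 3 4
f 20 22 19
f 23 20 19
f 19 22 21
f 21 23 19
f 20 26 22
f 24 20 23
f 24 26 20
f 22 26 21
f 25 23 21
f 21 26 25
f 25 24 23
f 26 24 25
f 28 27 30
f 28 30 29
f 30 27 31
f 30 31 29
f 31 27 32
f 31 32 29
f 32 27 33
f 32 33 29
f 33 27 34
f 33 34 29
f 34 27 35
f 34 35 29
f 35 27 36
f 35 36 29
f 36 27 37
f 36 37 29
f 37 27 28
f 37 28 29
f 39 38 42
f 39 42 40
f 40 42 43
f 40 43 41
f 42 38 44
f 42 44 43
f 43 44 45
f 43 45 41
f 44 38 46
f 44 46 45
f 45 46 47
f 45 47 41
f 46 38 48
f 46 48 47
f 47 48 49
f 47 49 41
f 48 38 50
f 48 50 49
f 49 50 51
f 49 51 41
f 50 38 52
f 50 52 51
f 51 52 53
f 51 53 41
f 52 38 54
f 52 54 53
f 53 54 55
f 53 55 41
f 54 38 56
f 54 56 55
f 55 56 57
f 55 57 41
f 56 38 58
f 56 58 57
f 57 58 59
f 57 59 41
f 58 38 60
f 58 60 59
f 59 60 61
f 59 61 41
f 60 38 62
f 60 62 61
f 61 62 63
f 61 63 41
f 62 38 64
f 62 64 63
f 63 64 65
f 63 65 41
f 64 38 66
f 64 66 65
f 65 66 67
f 65 67 41
f 66 38 39
f 66 39 67
f 67 39 40
f 67 40 41
f 69 68 72
f 69 72 70
f 70 72 73
f 70 73 71
f 72 68 74
f 72 74 73
f 73 74 75
f 73 75 71
f 74 68 76
f 74 76 75
f 75 76 77
f 75 77 71
f 76 68 78
f 76 78 77
f 77 78 79
f 77 79 71
f 78 68 80
f 78 80 79
f 79 80 81
f 79 81 71
f 80 68 82
f 80 82 81
f 81 82 83
f 81 83 71
f 82 68 84
f 82 84 83
f 83 84 85
f 83 85 71
f 84 68 86
f 84 86 85
f 85 86 87
f 85 87 71
f 86 68 88
f 86 88 87
f 87 88 89
f 87 89 71
f 88 68 90
f 88 90 89
f 89 90 91
f 89 91 71
f 90 68 69
f 90 69 91
f 91 69 70
f 91 70 71



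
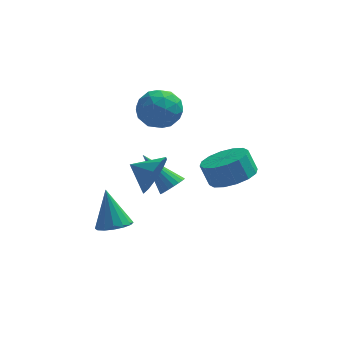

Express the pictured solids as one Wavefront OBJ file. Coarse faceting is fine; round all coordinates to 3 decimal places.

v 1.913 -2.585 -0.299
v 2.722 -1.868 -0.164
v 2.317 -1.598 0.834
v 1.507 -2.315 0.699
v 2.308 -1.575 -0.411
v 1.903 -1.305 0.586
v 1.788 -1.554 -0.629
v 1.382 -1.284 0.369
v 1.301 -1.808 -0.758
v 0.896 -1.538 0.24
v 0.978 -2.271 -0.763
v 0.573 -2.001 0.234
v 0.906 -2.818 -0.645
v 0.5 -2.548 0.353
v 1.103 -3.302 -0.434
v 0.698 -3.032 0.564
v 1.517 -3.595 -0.186
v 1.112 -3.325 0.811
v 2.038 -3.616 0.031
v 1.632 -3.346 1.029
v 2.524 -3.362 0.16
v 2.119 -3.092 1.158
v 2.847 -2.899 0.166
v 2.442 -2.629 1.163
v 2.92 -2.352 0.047
v 2.514 -2.082 1.045
v -1.365 -3.016 0.081
v -0.904 -2.615 0.947
v -2.415 -2.584 0.439
v -0.879 -2.161 0.475
v -1.039 -2.034 -0.148
v -1.324 -2.282 -0.683
v -1.625 -2.81 -0.926
v -1.827 -3.417 -0.785
v -1.852 -3.871 -0.313
v -1.692 -3.998 0.309
v -1.407 -3.75 0.844
v -1.106 -3.222 1.088
v -0.697 0.964 -3.625
v -0.172 1.328 -3.364
v -2.043 1.896 -2.215
v -0.268 1.501 -3.571
v -0.439 1.582 -3.787
v -0.654 1.556 -3.975
v -0.877 1.428 -4.103
v -1.068 1.219 -4.148
v -1.196 0.966 -4.102
v -1.237 0.713 -3.974
v -1.185 0.503 -3.785
v -1.049 0.372 -3.569
v -0.852 0.344 -3.362
v -0.628 0.424 -3.201
v -0.416 0.596 -3.113
v -0.253 0.832 -3.113
v -0.167 1.091 -3.202
v -3.147 -2.042 -3.957
v -2.324 -1.936 -3.824
v -3.533 -1.258 -2.203
v -2.455 -1.568 -4.016
v -2.771 -1.328 -4.193
v -3.188 -1.279 -4.307
v -3.594 -1.434 -4.327
v -3.88 -1.752 -4.248
v -3.969 -2.147 -4.091
v -3.838 -2.515 -3.899
v -3.522 -2.755 -3.722
v -3.106 -2.804 -3.608
v -2.7 -2.649 -3.588
v -2.414 -2.331 -3.667
v -1.029 3.2 0.954
v -0.272 2.483 0.53
v -2.328 1.937 0.77
v -1.571 1.22 0.346
v -1.522 1.514 1.432
v -0.72 2.294 1.545
v -1.88 2.126 -0.245
v -1.078 2.906 -0.132
v -0.798 1.819 -0.211
v -0.577 1.441 0.825
v -2.023 2.979 0.475
v -1.802 2.601 1.511
v -0.537 2.952 0.758
v -2.063 1.468 0.542
v -2.034 1.64 1.18
v -1.589 1.219 0.931
v -0.8 2.841 1.354
v -0.355 2.42 1.105
v -1.089 1.85 1.635
v -2.245 2 0.195
v -1.8 1.579 -0.054
v -1.011 3.201 0.369
v -0.566 2.78 0.12
v -1.511 2.57 -0.335
v -0.401 2.141 0.074
v -1.164 1.399 -0.034
v -1.346 1.931 -0.382
v -0.875 2.39 -0.315
v -0.271 1.919 0.683
v -1.034 1.176 0.575
v -1.005 1.349 1.212
v -0.534 1.808 1.279
v -0.58 1.529 0.247
v -1.566 3.244 0.725
v -2.329 2.501 0.617
v -2.066 2.612 0.021
v -1.595 3.071 0.088
v -1.436 3.021 1.334
v -2.199 2.279 1.226
v -1.725 2.03 1.615
v -1.254 2.489 1.682
v -2.02 2.891 1.053
f 2 1 5
f 2 5 3
f 3 5 6
f 3 6 4
f 5 1 7
f 5 7 6
f 6 7 8
f 6 8 4
f 7 1 9
f 7 9 8
f 8 9 10
f 8 10 4
f 9 1 11
f 9 11 10
f 10 11 12
f 10 12 4
f 11 1 13
f 11 13 12
f 12 13 14
f 12 14 4
f 13 1 15
f 13 15 14
f 14 15 16
f 14 16 4
f 15 1 17
f 15 17 16
f 16 17 18
f 16 18 4
f 17 1 19
f 17 19 18
f 18 19 20
f 18 20 4
f 19 1 21
f 19 21 20
f 20 21 22
f 20 22 4
f 21 1 23
f 21 23 22
f 22 23 24
f 22 24 4
f 23 1 25
f 23 25 24
f 24 25 26
f 24 26 4
f 25 1 2
f 25 2 26
f 26 2 3
f 26 3 4
f 28 27 30
f 28 30 29
f 30 27 31
f 30 31 29
f 31 27 32
f 31 32 29
f 32 27 33
f 32 33 29
f 33 27 34
f 33 34 29
f 34 27 35
f 34 35 29
f 35 27 36
f 35 36 29
f 36 27 37
f 36 37 29
f 37 27 38
f 37 38 29
f 38 27 28
f 38 28 29
f 40 39 42
f 40 42 41
f 42 39 43
f 42 43 41
f 43 39 44
f 43 44 41
f 44 39 45
f 44 45 41
f 45 39 46
f 45 46 41
f 46 39 47
f 46 47 41
f 47 39 48
f 47 48 41
f 48 39 49
f 48 49 41
f 49 39 50
f 49 50 41
f 50 39 51
f 50 51 41
f 51 39 52
f 51 52 41
f 52 39 53
f 52 53 41
f 53 39 54
f 53 54 41
f 54 39 55
f 54 55 41
f 55 39 40
f 55 40 41
f 57 56 59
f 57 59 58
f 59 56 60
f 59 60 58
f 60 56 61
f 60 61 58
f 61 56 62
f 61 62 58
f 62 56 63
f 62 63 58
f 63 56 64
f 63 64 58
f 64 56 65
f 64 65 58
f 65 56 66
f 65 66 58
f 66 56 67
f 66 67 58
f 67 56 68
f 67 68 58
f 68 56 69
f 68 69 58
f 69 56 57
f 69 57 58
f 70 107 86
f 107 81 110
f 86 110 75
f 107 110 86
f 70 86 82
f 86 75 87
f 82 87 71
f 86 87 82
f 70 82 91
f 82 71 92
f 91 92 77
f 82 92 91
f 70 91 103
f 91 77 106
f 103 106 80
f 91 106 103
f 70 103 107
f 103 80 111
f 107 111 81
f 103 111 107
f 71 87 98
f 87 75 101
f 98 101 79
f 87 101 98
f 75 110 88
f 110 81 109
f 88 109 74
f 110 109 88
f 81 111 108
f 111 80 104
f 108 104 72
f 111 104 108
f 80 106 105
f 106 77 93
f 105 93 76
f 106 93 105
f 77 92 97
f 92 71 94
f 97 94 78
f 92 94 97
f 73 99 85
f 99 79 100
f 85 100 74
f 99 100 85
f 73 85 83
f 85 74 84
f 83 84 72
f 85 84 83
f 73 83 90
f 83 72 89
f 90 89 76
f 83 89 90
f 73 90 95
f 90 76 96
f 95 96 78
f 90 96 95
f 73 95 99
f 95 78 102
f 99 102 79
f 95 102 99
f 74 100 88
f 100 79 101
f 88 101 75
f 100 101 88
f 72 84 108
f 84 74 109
f 108 109 81
f 84 109 108
f 76 89 105
f 89 72 104
f 105 104 80
f 89 104 105
f 78 96 97
f 96 76 93
f 97 93 77
f 96 93 97
f 79 102 98
f 102 78 94
f 98 94 71
f 102 94 98



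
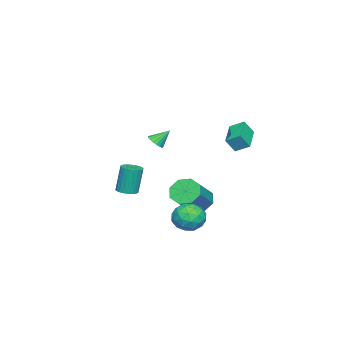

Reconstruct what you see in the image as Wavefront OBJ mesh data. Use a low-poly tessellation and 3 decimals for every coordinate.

v 3.284 4.545 -2.101
v 3.961 4.212 -1.566
v 3.479 3.408 -3.054
v 4.156 3.075 -2.519
v 3.279 3.053 -2.223
v 3.159 3.756 -1.634
v 4.281 3.864 -2.986
v 4.161 4.567 -2.397
v 4.577 3.791 -2.113
v 3.958 3.29 -1.641
v 3.482 4.33 -2.979
v 2.863 3.829 -2.507
v 3.606 4.479 -1.75
v 3.834 3.141 -2.87
v 3.319 3.129 -2.697
v 3.717 2.933 -2.382
v 3.134 4.211 -1.79
v 3.532 4.015 -1.475
v 3.131 3.334 -1.862
v 3.908 3.605 -3.145
v 4.306 3.409 -2.83
v 3.723 4.687 -2.238
v 4.121 4.491 -1.923
v 4.309 4.286 -2.758
v 4.366 4.035 -1.756
v 4.48 3.367 -2.317
v 4.554 3.83 -2.591
v 4.483 4.244 -2.245
v 4.002 3.741 -1.479
v 4.116 3.072 -2.04
v 3.601 3.06 -1.866
v 3.531 3.473 -1.519
v 4.364 3.493 -1.801
v 3.324 4.548 -2.58
v 3.438 3.879 -3.141
v 3.909 4.147 -3.101
v 3.839 4.56 -2.754
v 2.96 4.253 -2.303
v 3.074 3.585 -2.864
v 2.957 3.376 -2.375
v 2.886 3.79 -2.029
v 3.076 4.127 -2.819
v 1.057 -0.726 -2.217
v 1.4 -0.234 -2.23
v 1.186 -0.042 -0.616
v 0.843 -0.534 -0.603
v 1.188 -0.143 -2.269
v 0.974 0.049 -0.655
v 0.956 -0.141 -2.3
v 0.742 0.052 -0.686
v 0.739 -0.227 -2.319
v 0.525 -0.035 -0.704
v 0.571 -0.39 -2.322
v 0.357 -0.198 -0.707
v 0.477 -0.604 -2.309
v 0.263 -0.412 -0.694
v 0.471 -0.837 -2.282
v 0.257 -0.644 -0.667
v 0.554 -1.052 -2.245
v 0.34 -0.86 -0.63
v 0.714 -1.218 -2.204
v 0.5 -1.026 -0.59
v 0.926 -1.309 -2.165
v 0.712 -1.117 -0.551
v 1.158 -1.312 -2.134
v 0.944 -1.119 -0.52
v 1.375 -1.225 -2.116
v 1.161 -1.033 -0.501
v 1.543 -1.062 -2.113
v 1.329 -0.87 -0.498
v 1.637 -0.848 -2.126
v 1.423 -0.656 -0.511
v 1.643 -0.616 -2.153
v 1.429 -0.423 -0.538
v 1.56 -0.4 -2.19
v 1.346 -0.208 -0.575
v -0.259 2.658 -2.802
v 0.167 3.198 -3.351
v 1.765 3.142 -2.167
v 1.339 2.602 -1.618
v -0.174 3.531 -2.875
v 1.424 3.475 -1.691
v -0.565 3.352 -2.357
v 1.033 3.297 -1.172
v -0.777 2.767 -2.099
v 0.822 2.711 -0.914
v -0.685 2.118 -2.253
v 0.913 2.062 -1.069
v -0.344 1.785 -2.729
v 1.254 1.729 -1.545
v 0.047 1.963 -3.248
v 1.645 1.908 -2.063
v 0.258 2.549 -3.506
v 1.857 2.493 -2.321
v -3.888 3.492 0.563
v -3.944 4.291 0.996
v -2.362 3.857 0.087
v -2.418 4.656 0.52
v -3.542 3.084 1.36
v -3.598 3.883 1.793
v -2.016 3.449 0.884
v -2.072 4.248 1.317
v 2.21 1.374 1.918
v 2.667 1.622 1.93
v 1.85 2.006 2.662
v 2.548 1.741 1.771
v 2.362 1.787 1.641
v 2.146 1.752 1.566
v 1.943 1.642 1.561
v 1.792 1.478 1.627
v 1.725 1.295 1.75
v 1.754 1.127 1.907
v 1.873 1.008 2.066
v 2.059 0.961 2.195
v 2.275 0.997 2.27
v 2.478 1.107 2.275
v 2.629 1.27 2.209
v 2.696 1.454 2.086
f 1 38 17
f 38 12 41
f 17 41 6
f 38 41 17
f 1 17 13
f 17 6 18
f 13 18 2
f 17 18 13
f 1 13 22
f 13 2 23
f 22 23 8
f 13 23 22
f 1 22 34
f 22 8 37
f 34 37 11
f 22 37 34
f 1 34 38
f 34 11 42
f 38 42 12
f 34 42 38
f 2 18 29
f 18 6 32
f 29 32 10
f 18 32 29
f 6 41 19
f 41 12 40
f 19 40 5
f 41 40 19
f 12 42 39
f 42 11 35
f 39 35 3
f 42 35 39
f 11 37 36
f 37 8 24
f 36 24 7
f 37 24 36
f 8 23 28
f 23 2 25
f 28 25 9
f 23 25 28
f 4 30 16
f 30 10 31
f 16 31 5
f 30 31 16
f 4 16 14
f 16 5 15
f 14 15 3
f 16 15 14
f 4 14 21
f 14 3 20
f 21 20 7
f 14 20 21
f 4 21 26
f 21 7 27
f 26 27 9
f 21 27 26
f 4 26 30
f 26 9 33
f 30 33 10
f 26 33 30
f 5 31 19
f 31 10 32
f 19 32 6
f 31 32 19
f 3 15 39
f 15 5 40
f 39 40 12
f 15 40 39
f 7 20 36
f 20 3 35
f 36 35 11
f 20 35 36
f 9 27 28
f 27 7 24
f 28 24 8
f 27 24 28
f 10 33 29
f 33 9 25
f 29 25 2
f 33 25 29
f 44 43 47
f 44 47 45
f 45 47 48
f 45 48 46
f 47 43 49
f 47 49 48
f 48 49 50
f 48 50 46
f 49 43 51
f 49 51 50
f 50 51 52
f 50 52 46
f 51 43 53
f 51 53 52
f 52 53 54
f 52 54 46
f 53 43 55
f 53 55 54
f 54 55 56
f 54 56 46
f 55 43 57
f 55 57 56
f 56 57 58
f 56 58 46
f 57 43 59
f 57 59 58
f 58 59 60
f 58 60 46
f 59 43 61
f 59 61 60
f 60 61 62
f 60 62 46
f 61 43 63
f 61 63 62
f 62 63 64
f 62 64 46
f 63 43 65
f 63 65 64
f 64 65 66
f 64 66 46
f 65 43 67
f 65 67 66
f 66 67 68
f 66 68 46
f 67 43 69
f 67 69 68
f 68 69 70
f 68 70 46
f 69 43 71
f 69 71 70
f 70 71 72
f 70 72 46
f 71 43 73
f 71 73 72
f 72 73 74
f 72 74 46
f 73 43 75
f 73 75 74
f 74 75 76
f 74 76 46
f 75 43 44
f 75 44 76
f 76 44 45
f 76 45 46
f 78 77 81
f 78 81 79
f 79 81 82
f 79 82 80
f 81 77 83
f 81 83 82
f 82 83 84
f 82 84 80
f 83 77 85
f 83 85 84
f 84 85 86
f 84 86 80
f 85 77 87
f 85 87 86
f 86 87 88
f 86 88 80
f 87 77 89
f 87 89 88
f 88 89 90
f 88 90 80
f 89 77 91
f 89 91 90
f 90 91 92
f 90 92 80
f 91 77 93
f 91 93 92
f 92 93 94
f 92 94 80
f 93 77 78
f 93 78 94
f 94 78 79
f 94 79 80
f 96 98 95
f 99 96 95
f 95 98 97
f 97 99 95
f 96 102 98
f 100 96 99
f 100 102 96
f 98 102 97
f 101 99 97
f 97 102 101
f 101 100 99
f 102 100 101
f 104 103 106
f 104 106 105
f 106 103 107
f 106 107 105
f 107 103 108
f 107 108 105
f 108 103 109
f 108 109 105
f 109 103 110
f 109 110 105
f 110 103 111
f 110 111 105
f 111 103 112
f 111 112 105
f 112 103 113
f 112 113 105
f 113 103 114
f 113 114 105
f 114 103 115
f 114 115 105
f 115 103 116
f 115 116 105
f 116 103 117
f 116 117 105
f 117 103 118
f 117 118 105
f 118 103 104
f 118 104 105

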